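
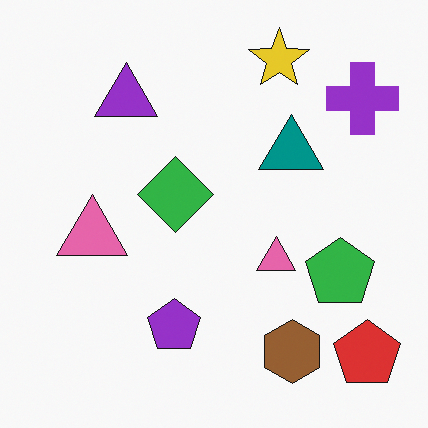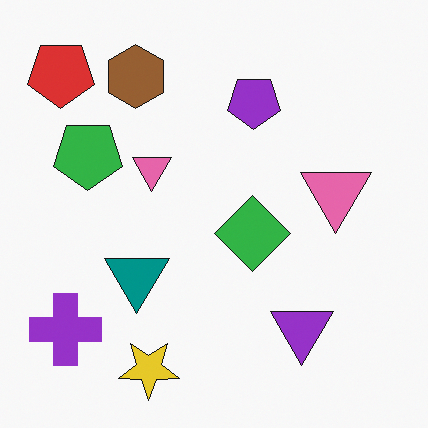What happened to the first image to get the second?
The image was rotated 180°.

The red pentagon sits in the bottom-right of the first image and the top-left of the second — consistent with a whole-image 180° rotation.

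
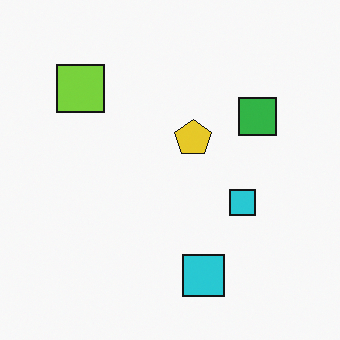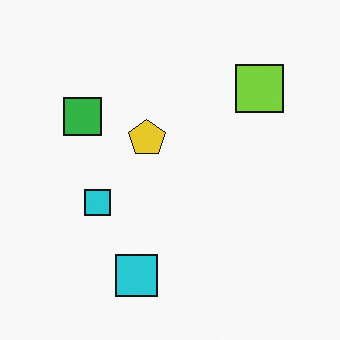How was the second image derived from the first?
The second image is the first flipped horizontally (left ↔ right).

The lime square is in the top-left of the first image and the top-right of the second — shapes on opposite sides of the vertical midline have swapped in a mirror flip.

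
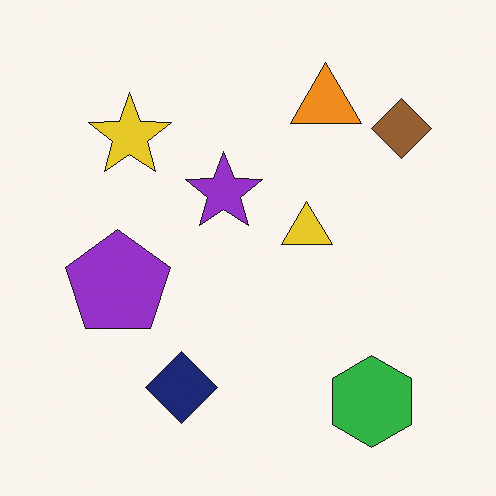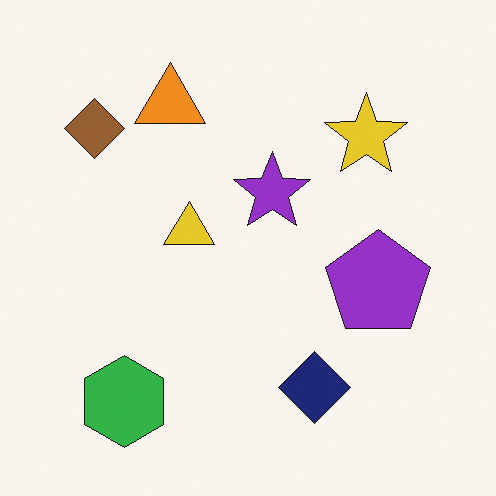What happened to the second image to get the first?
The transformation is: flipped horizontally (left ↔ right).

The brown diamond is in the top-left of the second image and the top-right of the first — shapes on opposite sides of the vertical midline have swapped in a mirror flip.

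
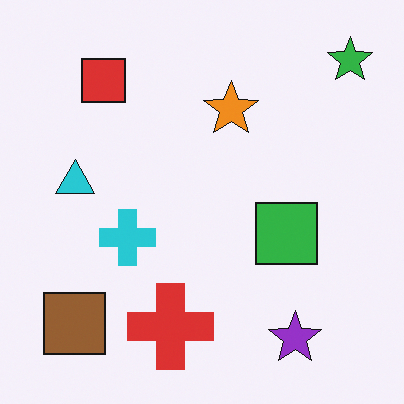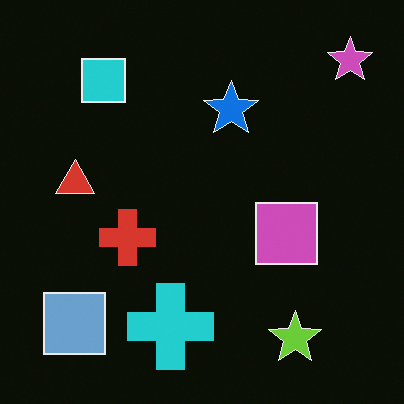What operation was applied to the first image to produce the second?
Color-inverted (negative).

The light background has become dark and every shape's color is its complement — a photographic negative.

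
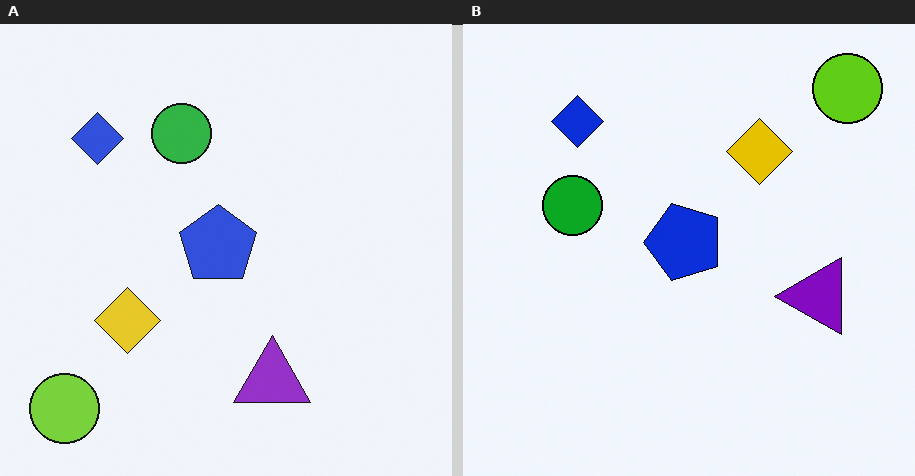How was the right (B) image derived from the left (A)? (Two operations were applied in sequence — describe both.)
Transposed (reflected across the top-left ↔ bottom-right diagonal), then given slightly increased contrast.

Shapes have swapped their row and column positions — what was in the top-right is now in the bottom-left — a diagonal reflection. Tones are pushed away from mid-grey across the whole image — a global contrast change.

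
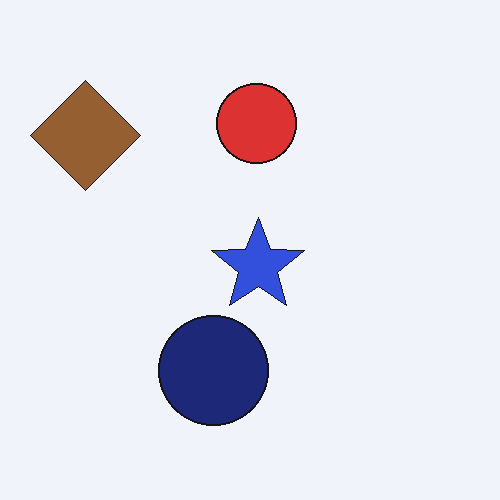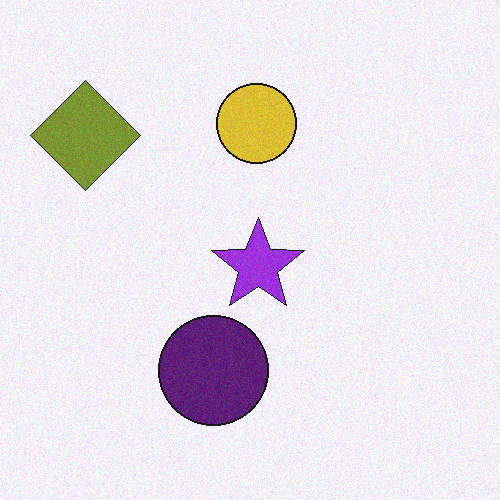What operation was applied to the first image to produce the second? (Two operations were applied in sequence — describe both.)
The image was hue-shifted slightly, then degraded with subtle gaussian noise.

Every shape's color has rotated by the same amount around the hue wheel — a uniform hue shift. Random speckle covers the whole image, including the flat background.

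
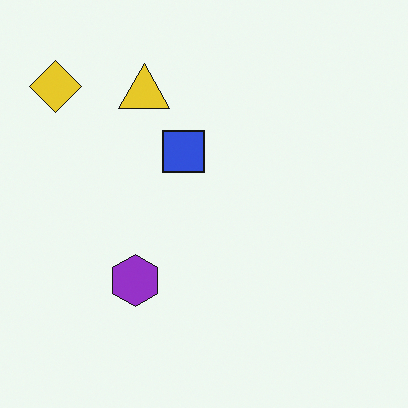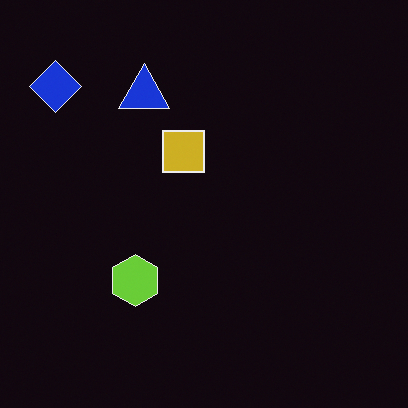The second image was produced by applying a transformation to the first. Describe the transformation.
This is the original image color-inverted (negative).

The light background has become dark and every shape's color is its complement — a photographic negative.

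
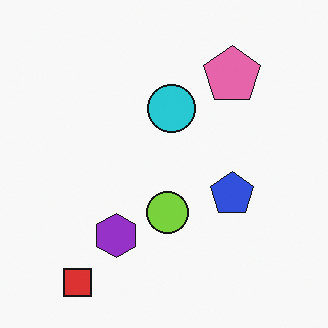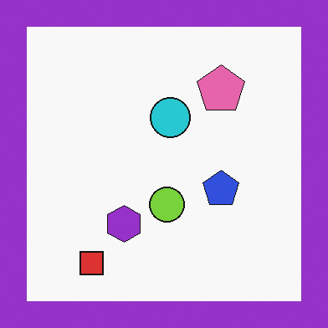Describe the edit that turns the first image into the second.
The transformation is: framed with a purple border.

A solid purple frame runs around the edge of the second image, with the content slightly shrunk inside it.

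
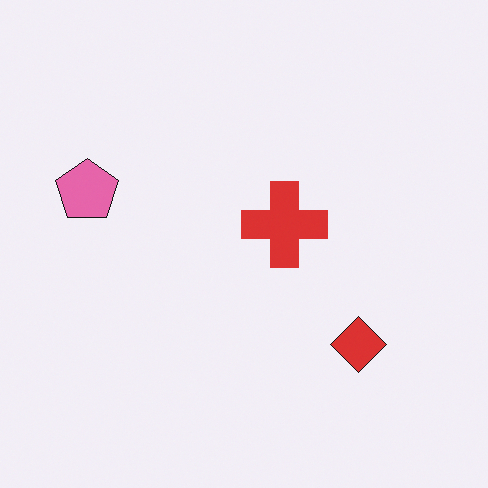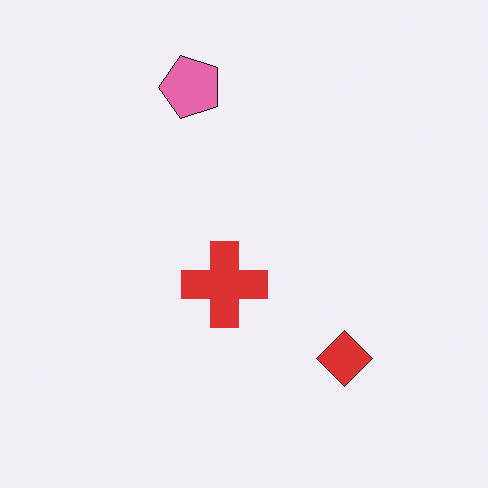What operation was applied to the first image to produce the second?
It was transposed (reflected across the top-left ↔ bottom-right diagonal).

Shapes have swapped their row and column positions — what was in the top-right is now in the bottom-left — a diagonal reflection.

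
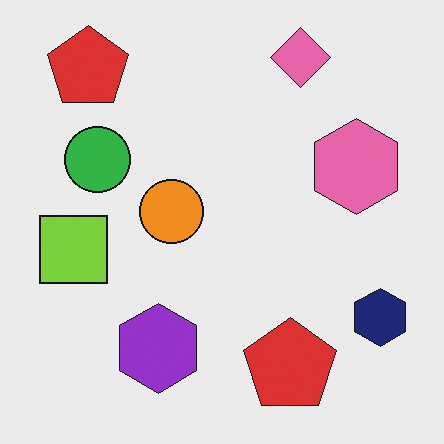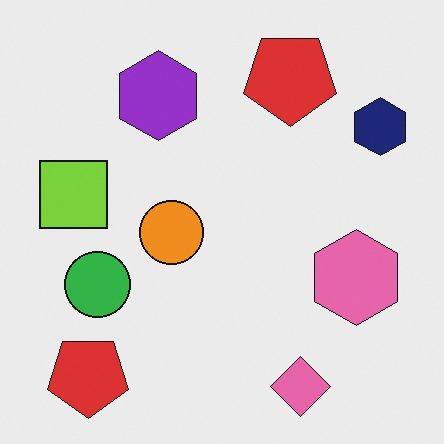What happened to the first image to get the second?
The image was flipped vertically (top ↔ bottom).

The pink diamond is in the top-right of the first image and the bottom-right of the second — shapes on opposite sides of the horizontal midline have swapped in a mirror flip.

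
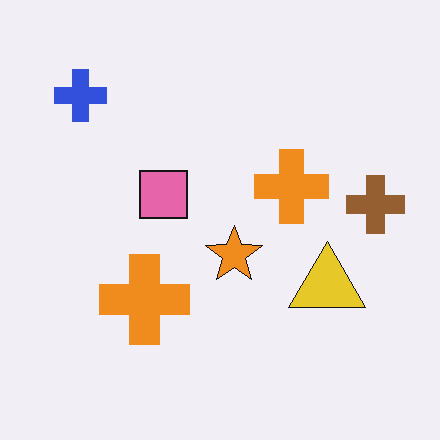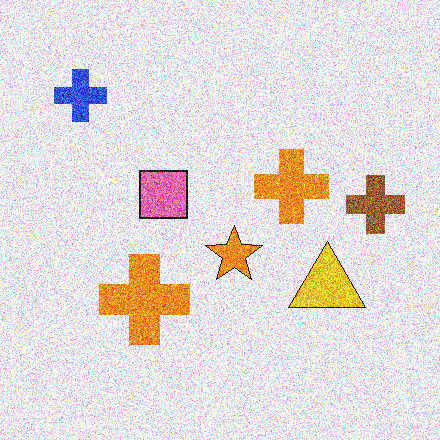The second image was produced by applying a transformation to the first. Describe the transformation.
The image was degraded with heavy additive noise.

Random speckle covers the whole image, including the flat background.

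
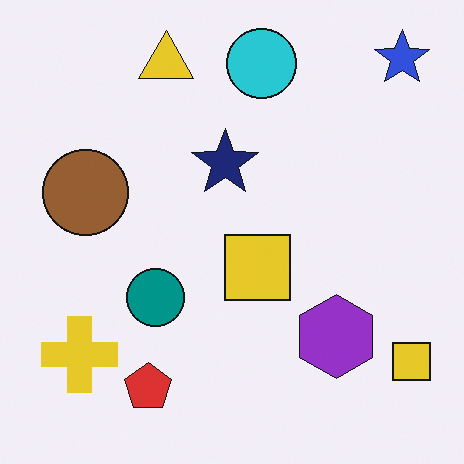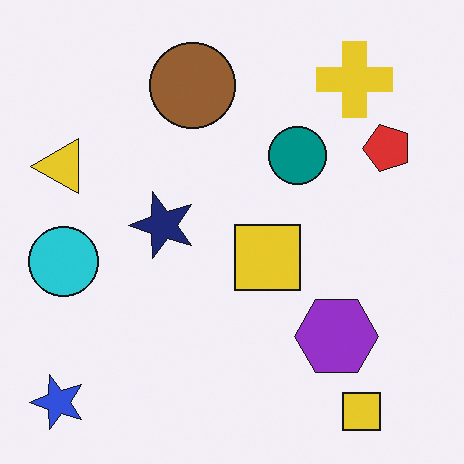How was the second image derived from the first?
The transformation is: transposed (reflected across the top-left ↔ bottom-right diagonal).

Shapes have swapped their row and column positions — what was in the top-right is now in the bottom-left — a diagonal reflection.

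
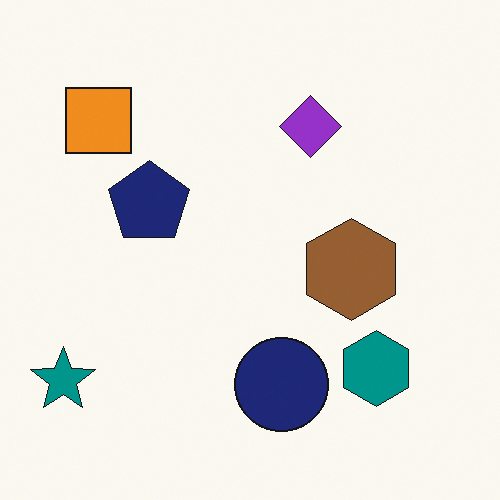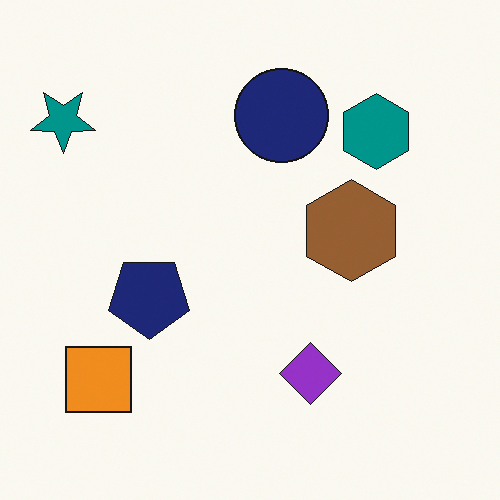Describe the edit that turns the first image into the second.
The image was flipped vertically (top ↔ bottom).

The navy circle is in the bottom of the first image and the top of the second — shapes on opposite sides of the horizontal midline have swapped in a mirror flip.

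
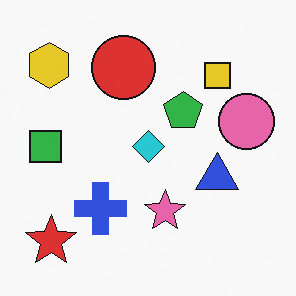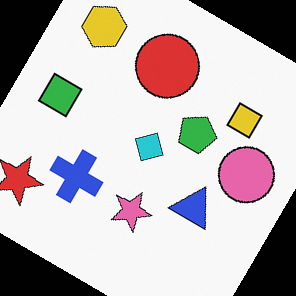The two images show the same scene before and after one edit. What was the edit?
The transformation is: rotated clockwise by a large amount — several tens of degrees.

Every shape is tilted by the same angle and the image corners show triangular fill wedges — a whole-image rotation by a non-right angle.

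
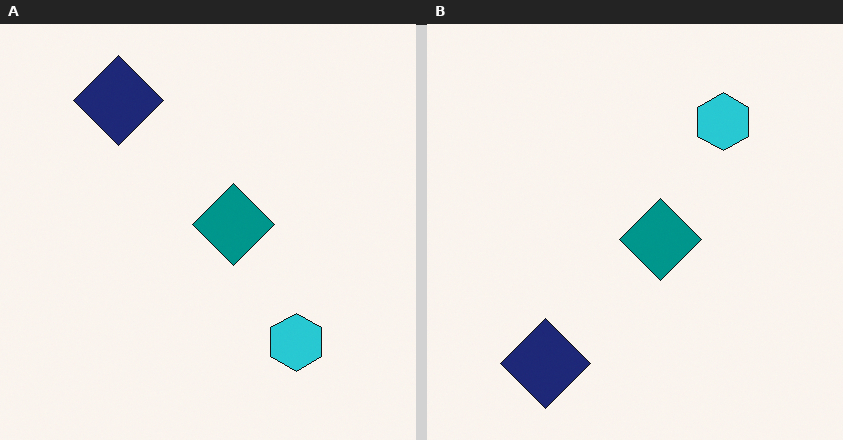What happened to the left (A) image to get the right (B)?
It was flipped vertically (top ↔ bottom).

The navy diamond is in the top-left of the left (A) image and the bottom-left of the right (B) — shapes on opposite sides of the horizontal midline have swapped in a mirror flip.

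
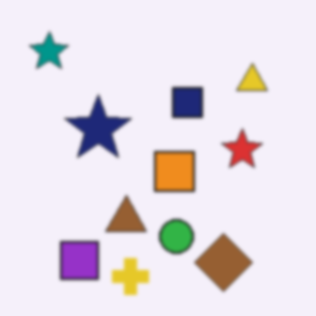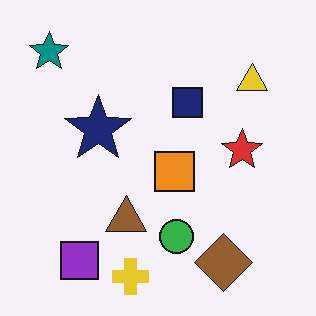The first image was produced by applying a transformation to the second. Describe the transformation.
The transformation is: given a subtle gaussian blur.

Shape edges and outlines are uniformly softened across the whole image.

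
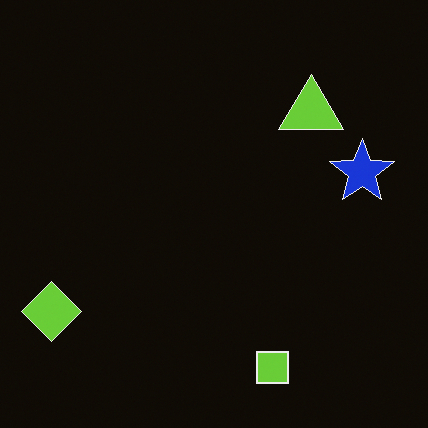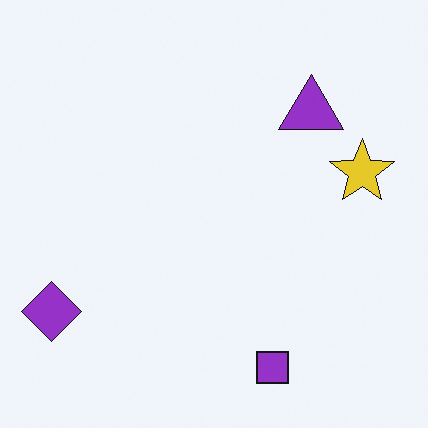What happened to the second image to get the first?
The image was color-inverted (negative).

The light background has become dark and every shape's color is its complement — a photographic negative.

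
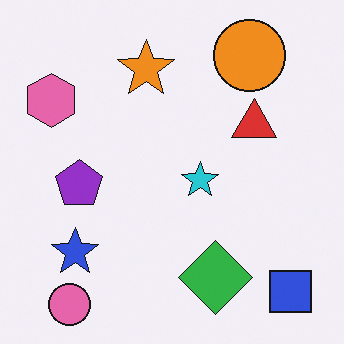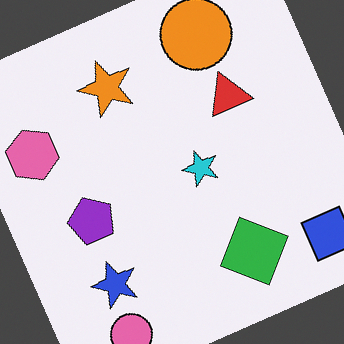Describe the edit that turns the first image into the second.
The image was rotated counter-clockwise by a clearly visible amount.

Every shape is tilted by the same angle and the image corners show triangular fill wedges — a whole-image rotation by a non-right angle.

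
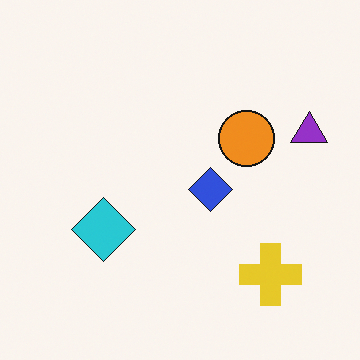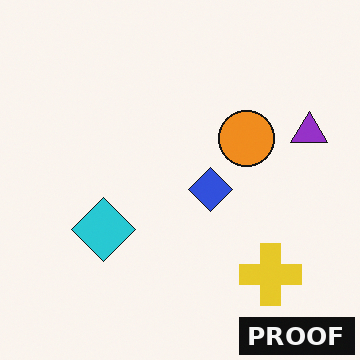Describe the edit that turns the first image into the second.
The second image is the first watermarked with the text "PROOF" in the lower-right corner.

A dark label reading "PROOF" appears in the lower-right corner.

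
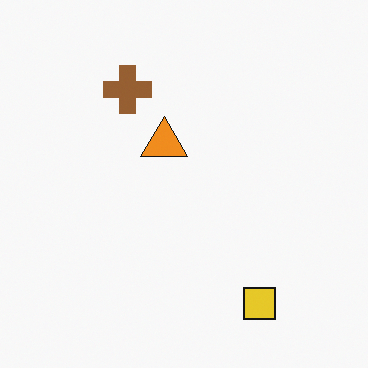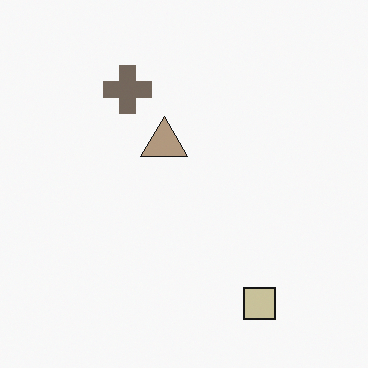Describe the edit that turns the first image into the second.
The transformation is: made much more muted (saturation change).

All colors are more muted and greyish — a global saturation change.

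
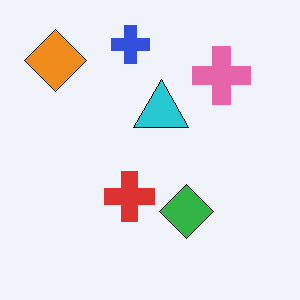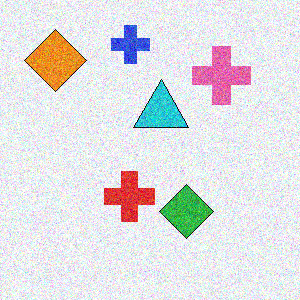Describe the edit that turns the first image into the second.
This is the original image degraded with heavy additive noise.

Random speckle covers the whole image, including the flat background.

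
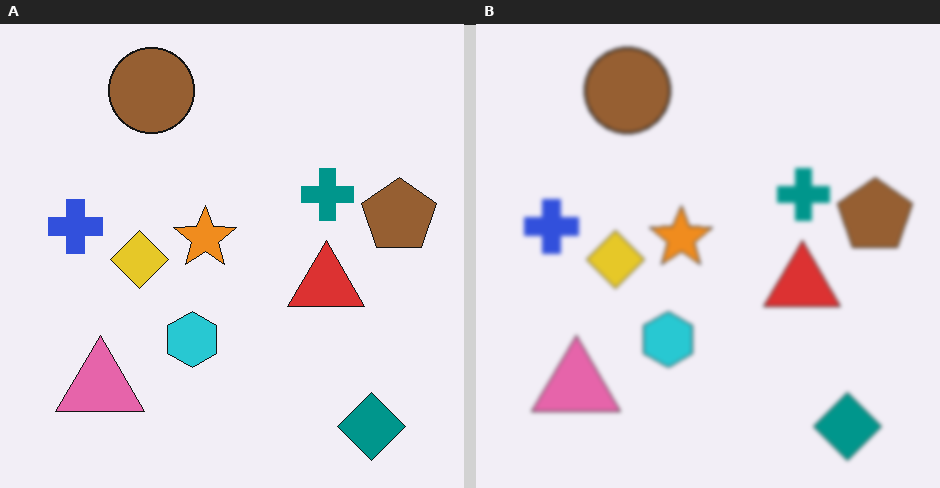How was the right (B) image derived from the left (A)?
The transformation is: given a subtle gaussian blur.

Shape edges and outlines are uniformly softened across the whole image.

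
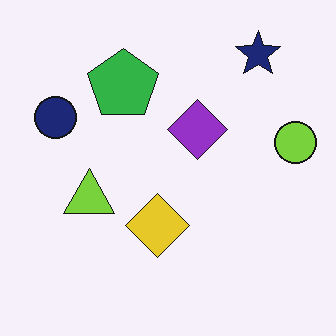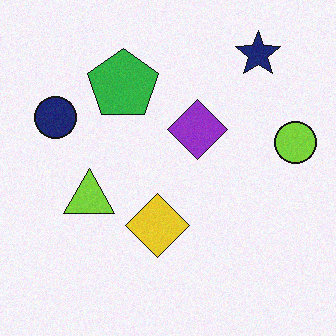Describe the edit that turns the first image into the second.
The image was degraded with a light layer of grain.

Random speckle covers the whole image, including the flat background.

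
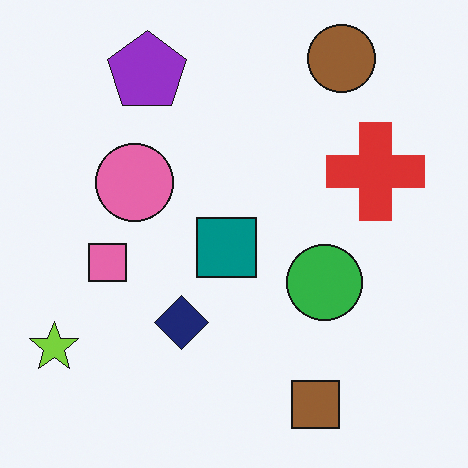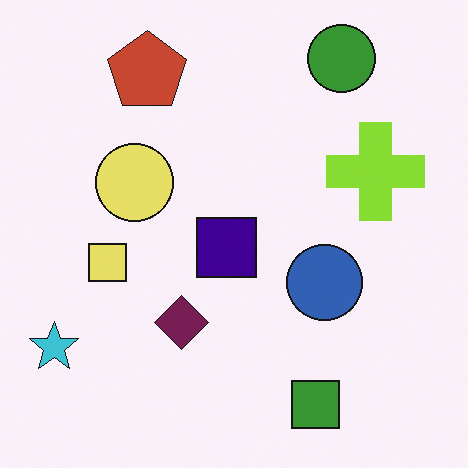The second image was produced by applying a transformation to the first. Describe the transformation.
This is the original image hue-shifted noticeably.

Every shape's color has rotated by the same amount around the hue wheel — a uniform hue shift.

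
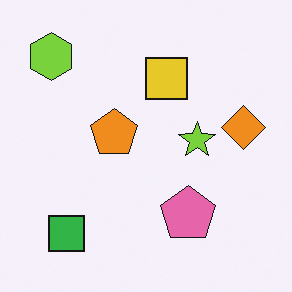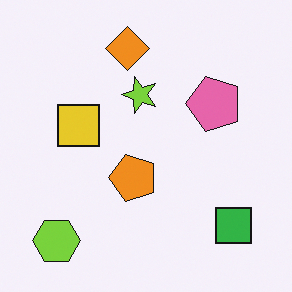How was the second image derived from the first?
It was rotated 90° counter-clockwise.

The lime hexagon sits in the top-left of the first image and the bottom-left of the second — consistent with a whole-image 90° counter-clockwise rotation.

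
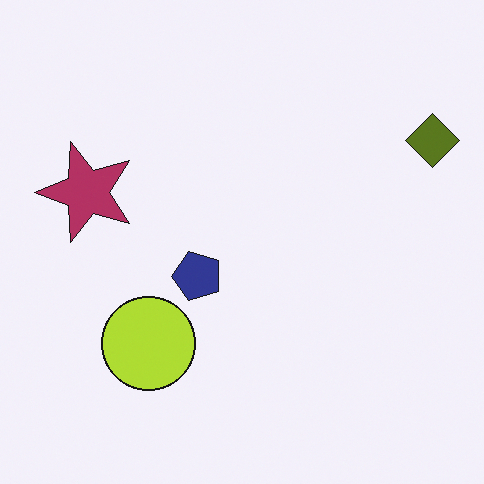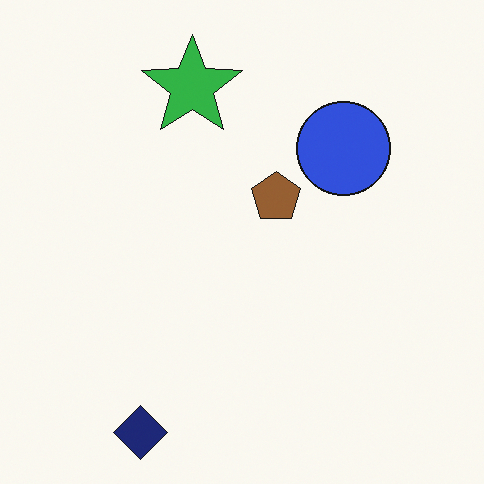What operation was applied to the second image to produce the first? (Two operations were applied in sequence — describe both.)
This is the original image hue-shifted by a large amount, then transposed (reflected across the top-left ↔ bottom-right diagonal).

Every shape's color has rotated by the same amount around the hue wheel — a uniform hue shift. Shapes have swapped their row and column positions — what was in the top-right is now in the bottom-left — a diagonal reflection.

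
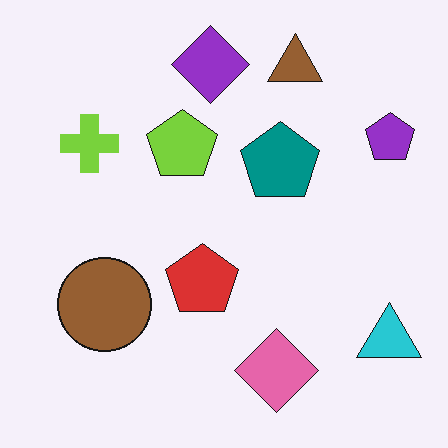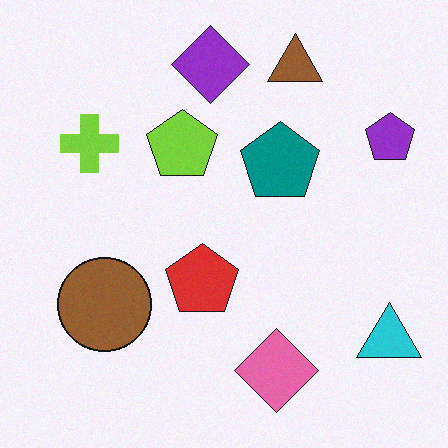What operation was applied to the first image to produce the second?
It was degraded with subtle gaussian noise.

Random speckle covers the whole image, including the flat background.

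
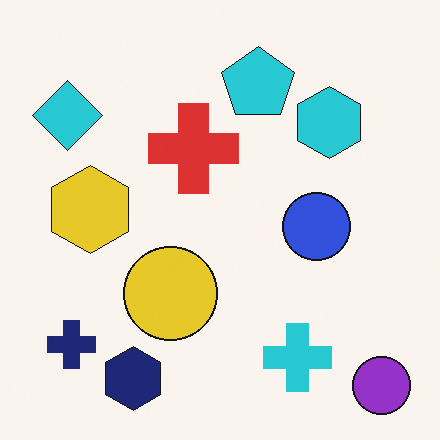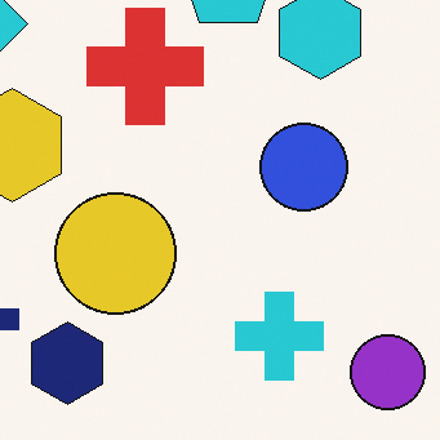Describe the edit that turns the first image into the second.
It was cropped to a modestly smaller region and rescaled.

The visible shapes are larger and the field of view is narrower; shapes near the original edges may be partly or wholly outside the frame — a crop-and-rescale.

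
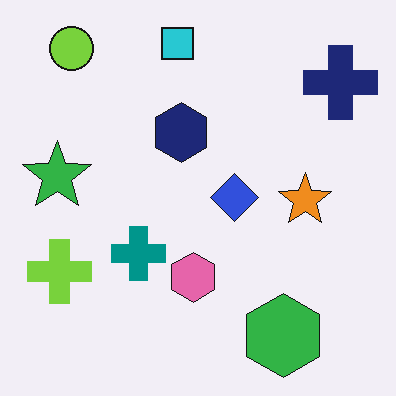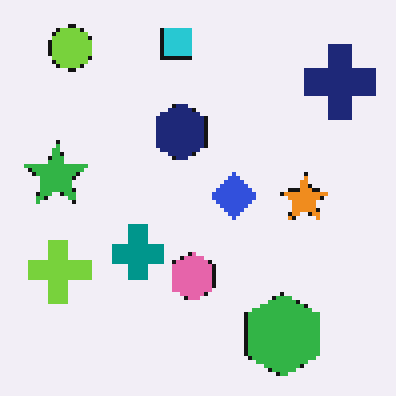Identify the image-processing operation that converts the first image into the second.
The second image is the first mildly pixelated.

Shapes are reduced to large square blocks; fine edges and outlines are lost — a downscale-then-upscale (mosaic) effect.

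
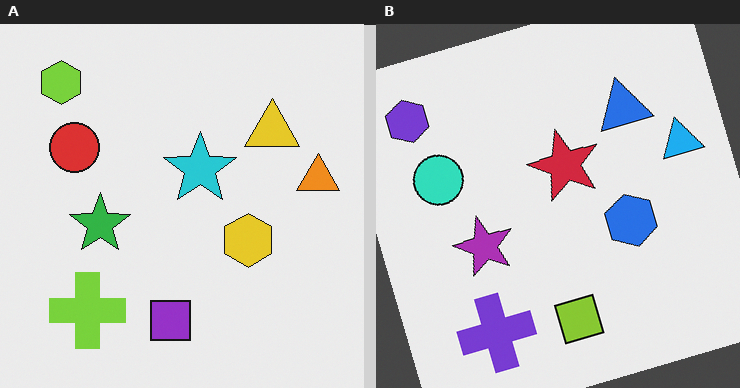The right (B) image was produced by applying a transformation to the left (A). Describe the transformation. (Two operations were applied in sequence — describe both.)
It was hue-shifted through roughly half the color wheel, then rotated counter-clockwise by a clearly visible amount.

Every shape's color has rotated by the same amount around the hue wheel — a uniform hue shift. Every shape is tilted by the same angle and the image corners show triangular fill wedges — a whole-image rotation by a non-right angle.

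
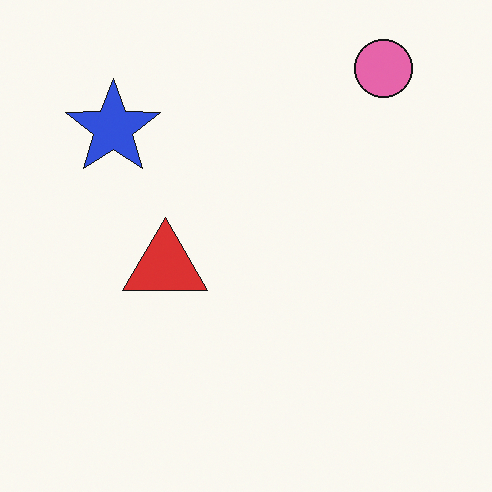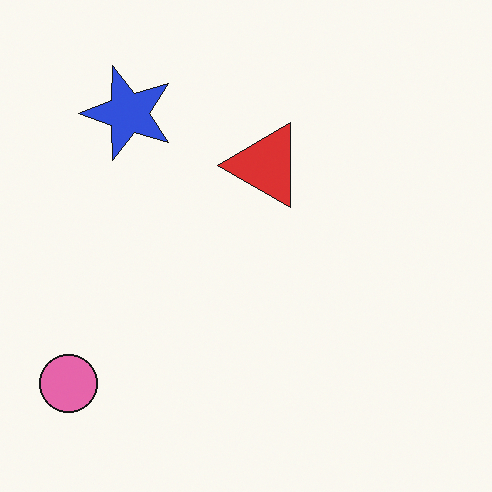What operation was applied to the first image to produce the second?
The image was transposed (reflected across the top-left ↔ bottom-right diagonal).

Shapes have swapped their row and column positions — what was in the top-right is now in the bottom-left — a diagonal reflection.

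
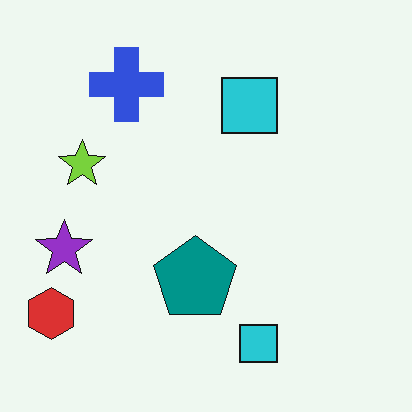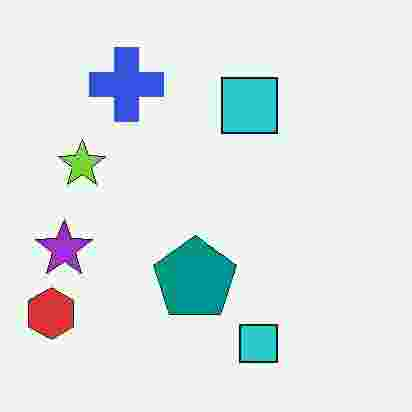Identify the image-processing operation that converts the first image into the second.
The image was degraded with heavy JPEG compression.

Blocky 8×8 compression artifacts appear around shape edges and the flat background shows ringing — characteristic JPEG degradation.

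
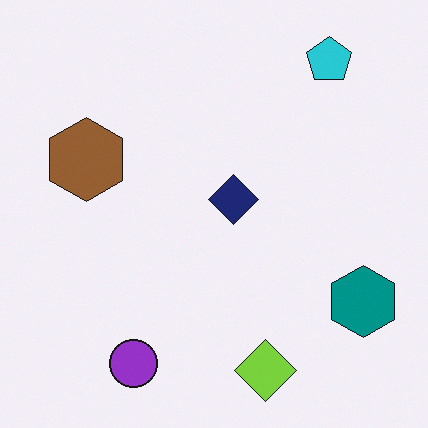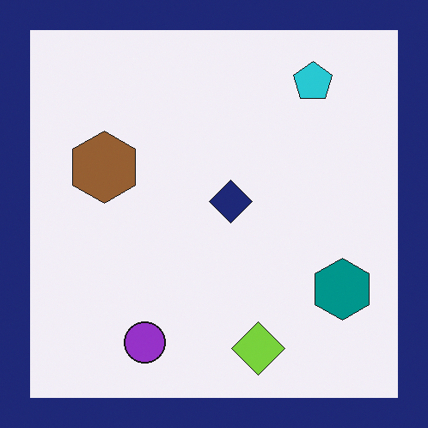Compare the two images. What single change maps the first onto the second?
The second image is the first framed with a navy border.

A solid navy frame runs around the edge of the second image, with the content slightly shrunk inside it.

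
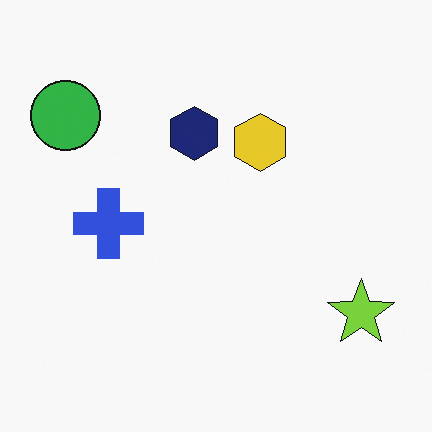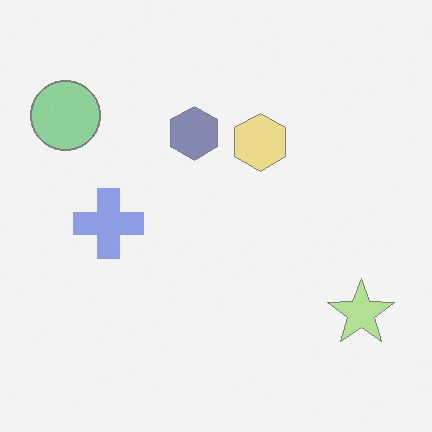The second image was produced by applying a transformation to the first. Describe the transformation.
The second image is the first given much lower contrast.

Tones are pushed toward mid-grey across the whole image — a global contrast change.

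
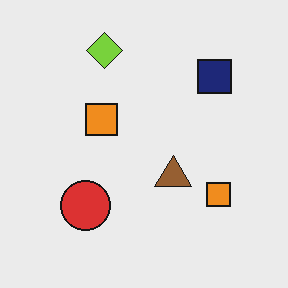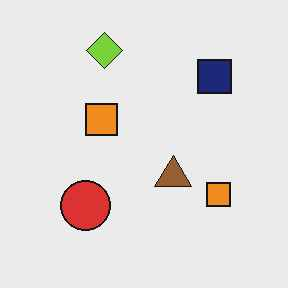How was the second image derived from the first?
The second image is the first JPEG-compressed with visible artifacts.

Blocky 8×8 compression artifacts appear around shape edges and the flat background shows ringing — characteristic JPEG degradation.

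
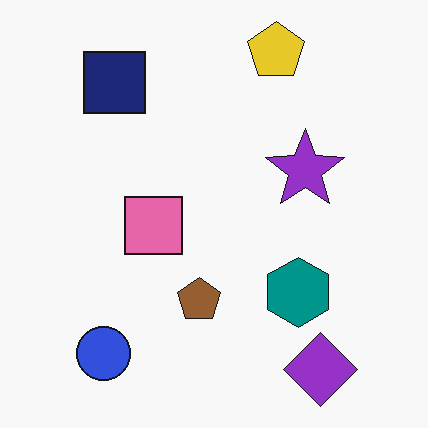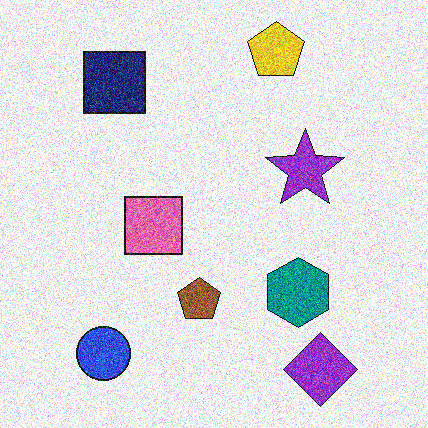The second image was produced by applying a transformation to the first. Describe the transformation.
The transformation is: degraded with strong gaussian noise.

Random speckle covers the whole image, including the flat background.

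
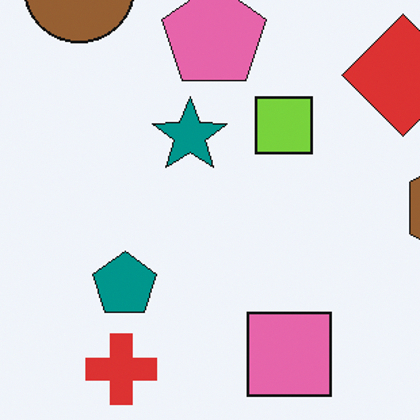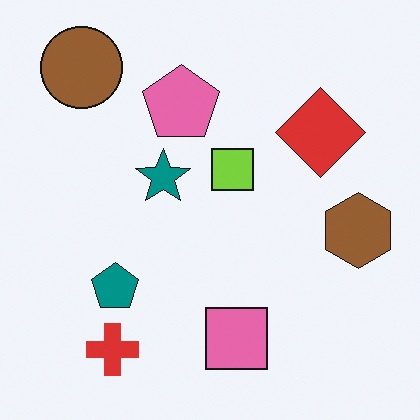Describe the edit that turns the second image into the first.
It was cropped to a modestly smaller region and rescaled.

The visible shapes are larger and the field of view is narrower; shapes near the original edges may be partly or wholly outside the frame — a crop-and-rescale.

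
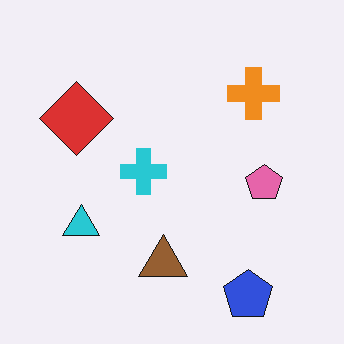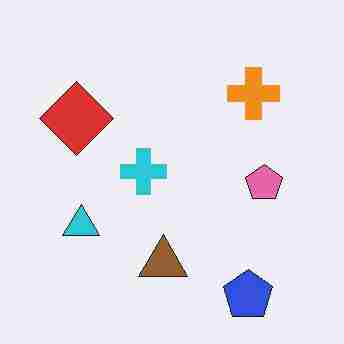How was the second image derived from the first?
The transformation is: heavily JPEG-compressed with obvious blocking artifacts.

Blocky 8×8 compression artifacts appear around shape edges and the flat background shows ringing — characteristic JPEG degradation.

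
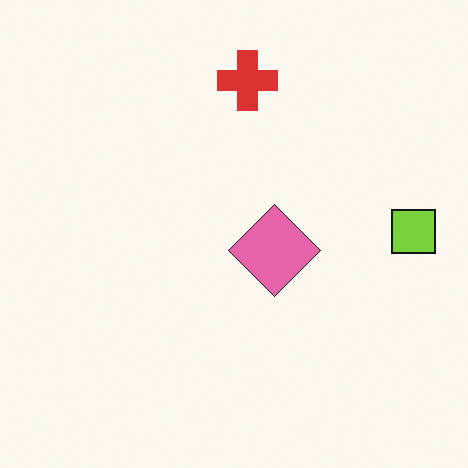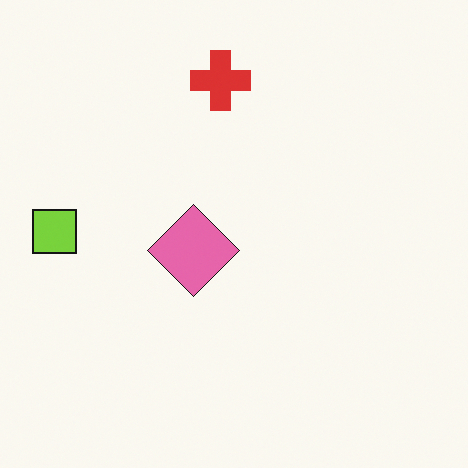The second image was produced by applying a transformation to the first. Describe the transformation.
It was flipped horizontally (left ↔ right).

The lime square is in the right of the first image and the left of the second — shapes on opposite sides of the vertical midline have swapped in a mirror flip.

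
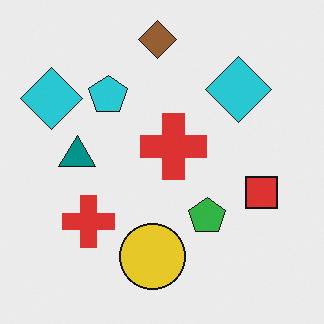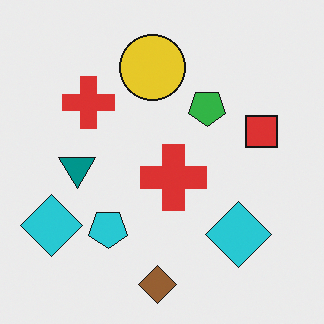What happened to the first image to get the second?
The transformation is: flipped vertically (top ↔ bottom).

The brown diamond is in the top of the first image and the bottom of the second — shapes on opposite sides of the horizontal midline have swapped in a mirror flip.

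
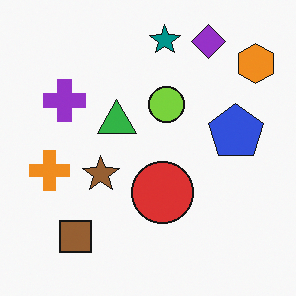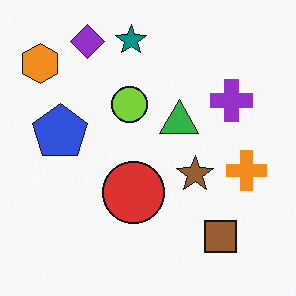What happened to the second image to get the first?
This is the original image flipped horizontally (left ↔ right).

The orange hexagon is in the top-left of the second image and the top-right of the first — shapes on opposite sides of the vertical midline have swapped in a mirror flip.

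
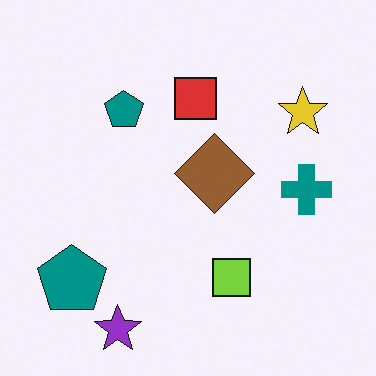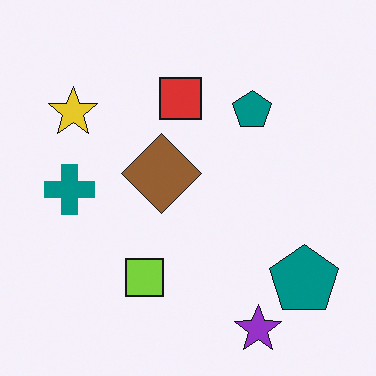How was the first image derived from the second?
The image was flipped horizontally (left ↔ right).

The teal cross is in the left of the second image and the right of the first — shapes on opposite sides of the vertical midline have swapped in a mirror flip.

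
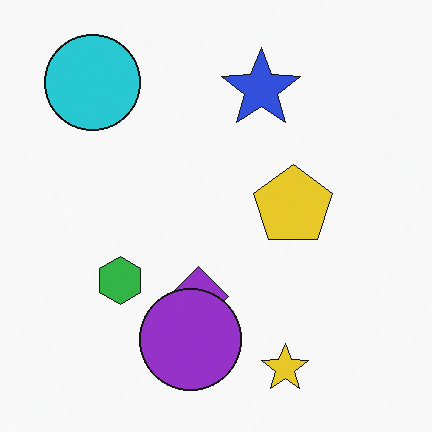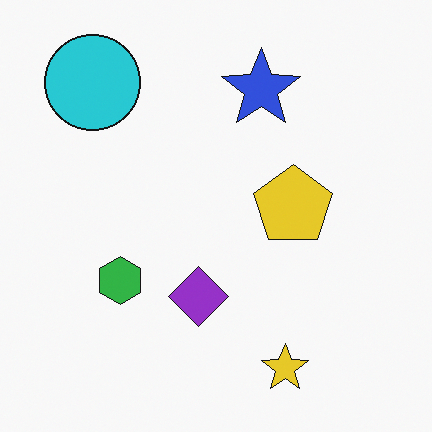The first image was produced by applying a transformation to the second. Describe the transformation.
The transformation is: overlaid with an additional purple circle.

A purple circle appears in the first image that is absent from the second.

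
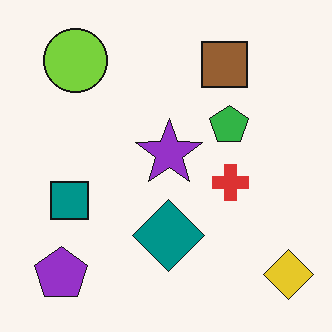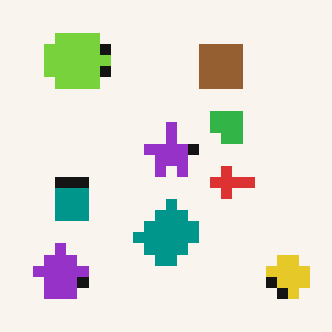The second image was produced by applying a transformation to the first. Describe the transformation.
This is the original image coarsely pixelated.

Shapes are reduced to large square blocks; fine edges and outlines are lost — a downscale-then-upscale (mosaic) effect.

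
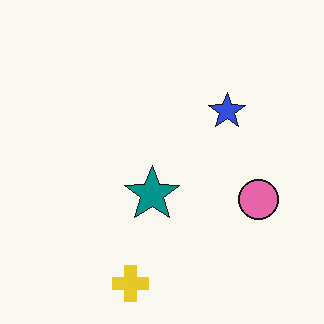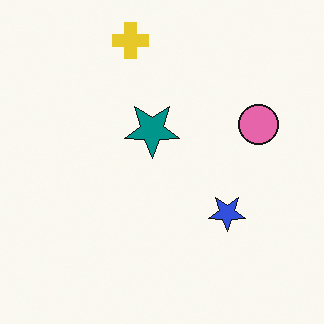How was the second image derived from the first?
Flipped vertically (top ↔ bottom).

The yellow cross is in the bottom of the first image and the top of the second — shapes on opposite sides of the horizontal midline have swapped in a mirror flip.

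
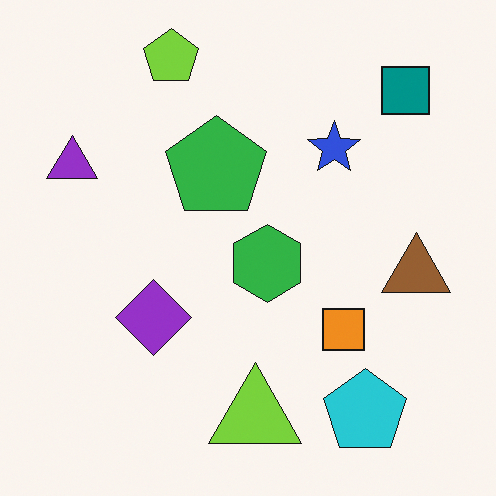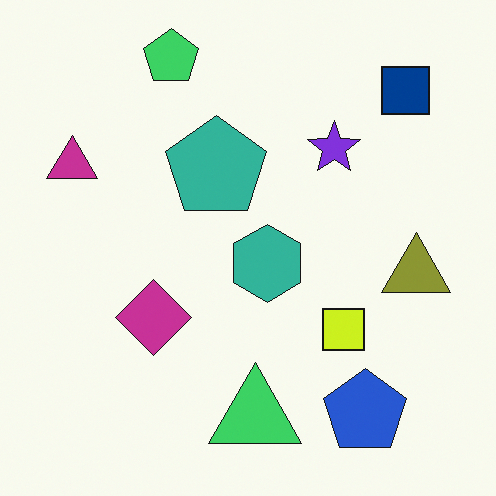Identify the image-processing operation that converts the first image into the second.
The transformation is: hue-shifted slightly.

Every shape's color has rotated by the same amount around the hue wheel — a uniform hue shift.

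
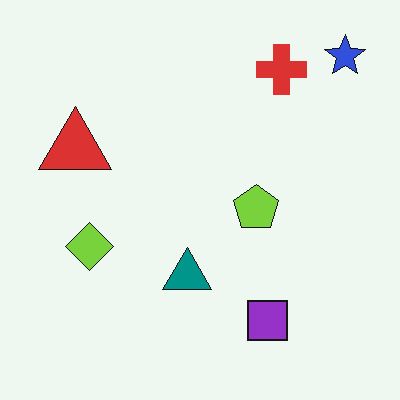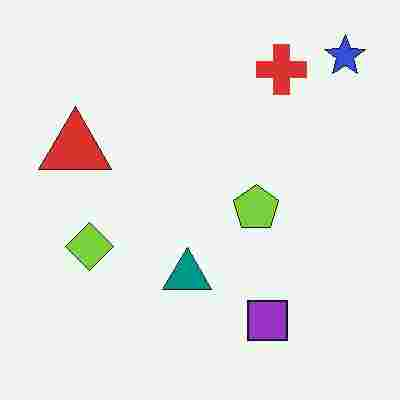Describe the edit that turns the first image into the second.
The transformation is: degraded with heavy JPEG compression.

Blocky 8×8 compression artifacts appear around shape edges and the flat background shows ringing — characteristic JPEG degradation.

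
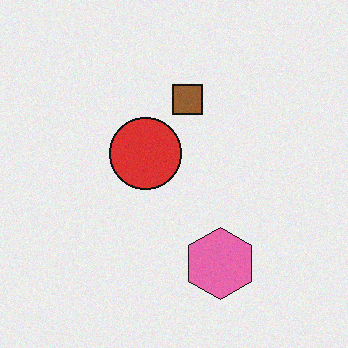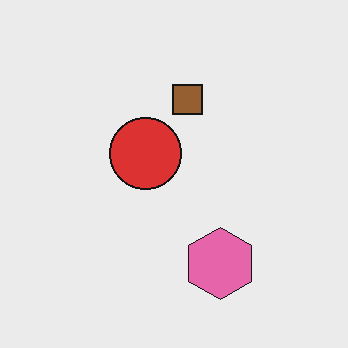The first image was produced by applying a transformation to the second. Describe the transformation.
The image was degraded with subtle gaussian noise.

Random speckle covers the whole image, including the flat background.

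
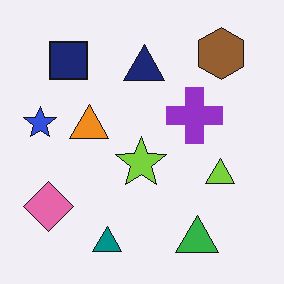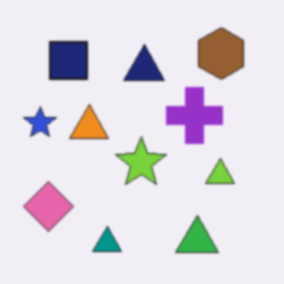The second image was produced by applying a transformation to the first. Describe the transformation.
It was given a subtle gaussian blur.

Shape edges and outlines are uniformly softened across the whole image.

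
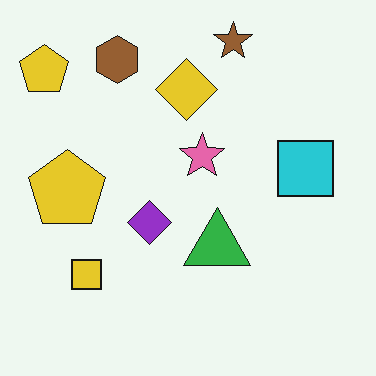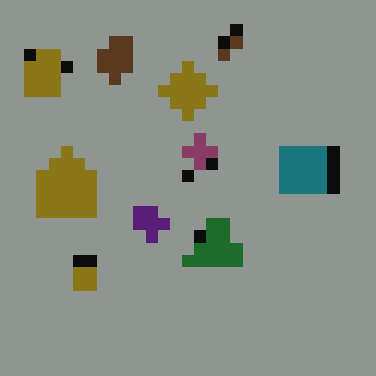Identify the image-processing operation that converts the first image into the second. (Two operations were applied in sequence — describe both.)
The transformation is: noticeably darkened, then coarsely pixelated.

Every pixel — background and shapes alike — is uniformly darkened. Shapes are reduced to large square blocks; fine edges and outlines are lost — a downscale-then-upscale (mosaic) effect.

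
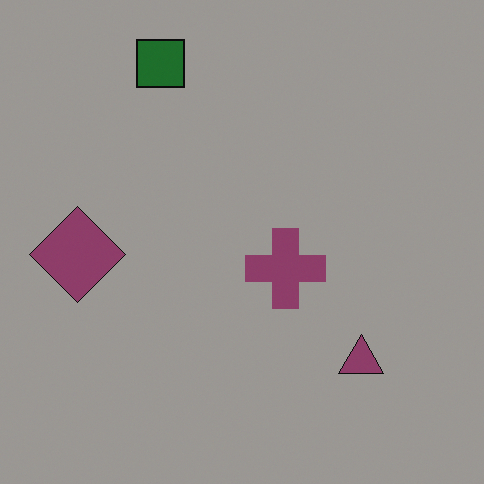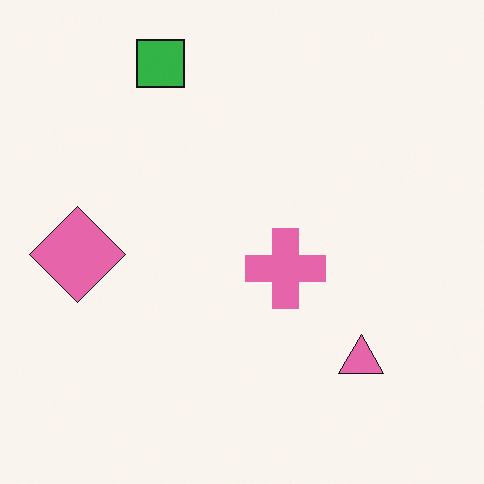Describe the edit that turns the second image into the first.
The first image is the second substantially darkened.

Every pixel — background and shapes alike — is uniformly darkened.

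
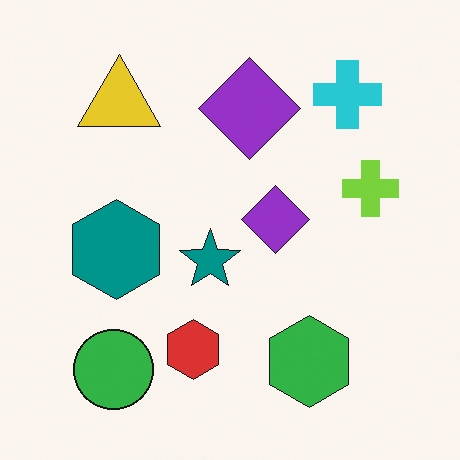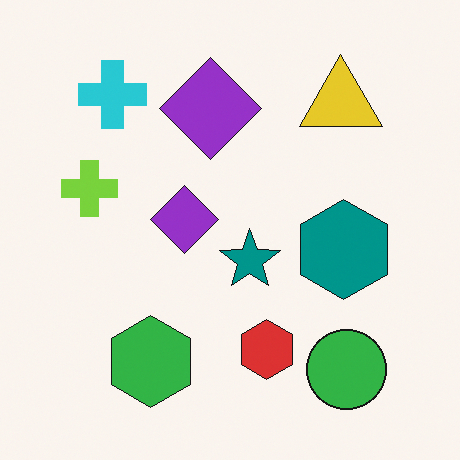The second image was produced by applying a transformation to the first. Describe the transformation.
The second image is the first flipped horizontally (left ↔ right).

The lime cross is in the right of the first image and the left of the second — shapes on opposite sides of the vertical midline have swapped in a mirror flip.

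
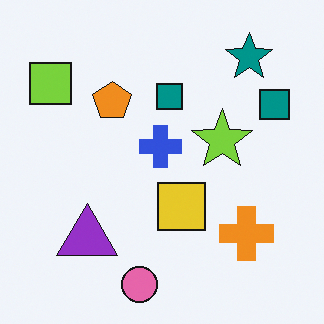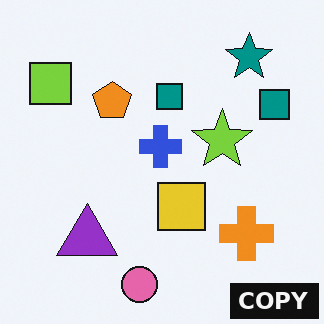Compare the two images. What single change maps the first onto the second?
The image was watermarked with the text "COPY" in the lower-right corner.

A dark label reading "COPY" appears in the lower-right corner.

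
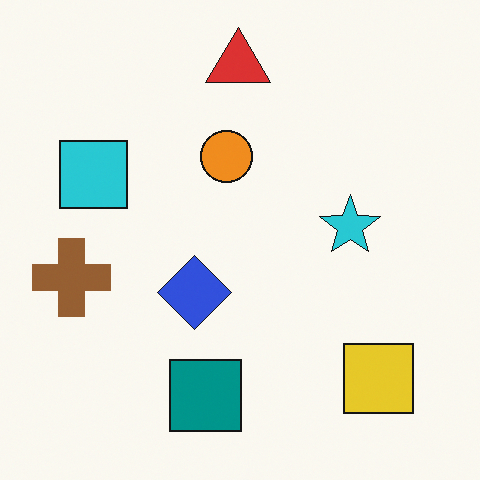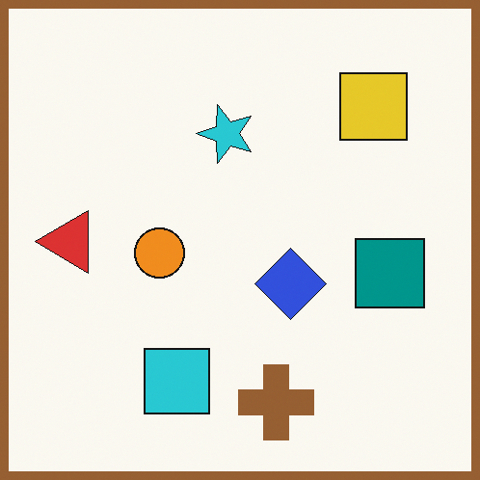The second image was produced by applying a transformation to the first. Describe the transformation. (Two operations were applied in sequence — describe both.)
The image was rotated 90° counter-clockwise, then framed with a brown border.

The yellow square sits in the bottom-right of the first image and the top-right of the second — consistent with a whole-image 90° counter-clockwise rotation. A solid brown frame runs around the edge of the second image, with the content slightly shrunk inside it.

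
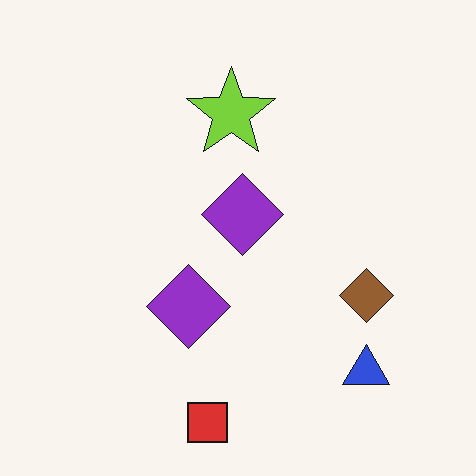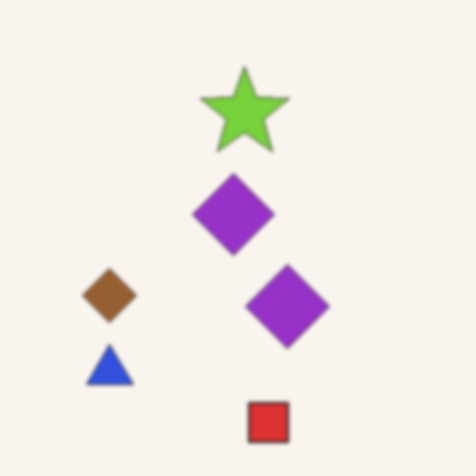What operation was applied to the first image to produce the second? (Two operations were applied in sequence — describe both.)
The image was flipped horizontally (left ↔ right), then slightly softened.

The brown diamond is in the right of the first image and the left of the second — shapes on opposite sides of the vertical midline have swapped in a mirror flip. Shape edges and outlines are uniformly softened across the whole image.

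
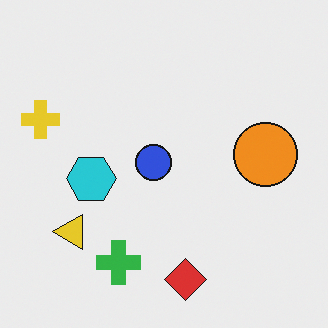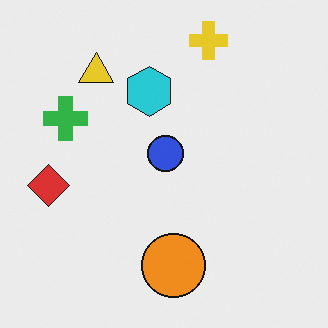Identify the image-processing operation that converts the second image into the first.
Rotated 90° counter-clockwise.

The yellow cross sits in the top of the second image and the left of the first — consistent with a whole-image 90° counter-clockwise rotation.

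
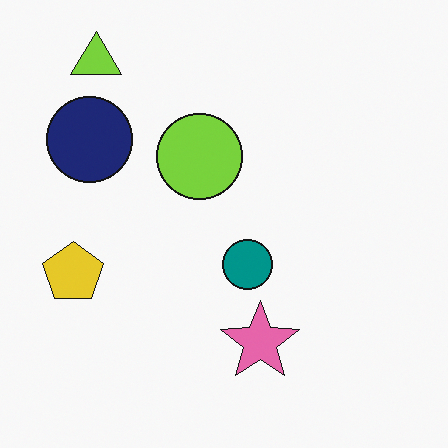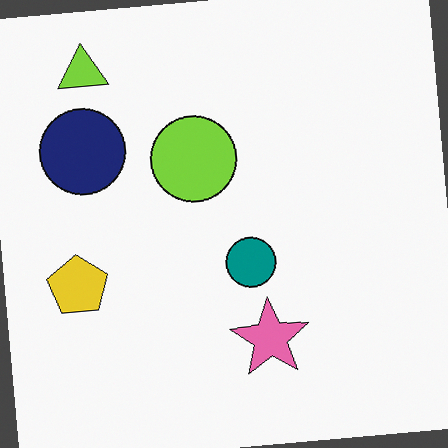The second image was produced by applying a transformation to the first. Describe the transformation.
The image was rotated counter-clockwise by a slight angle.

Every shape is tilted by the same angle and the image corners show triangular fill wedges — a whole-image rotation by a non-right angle.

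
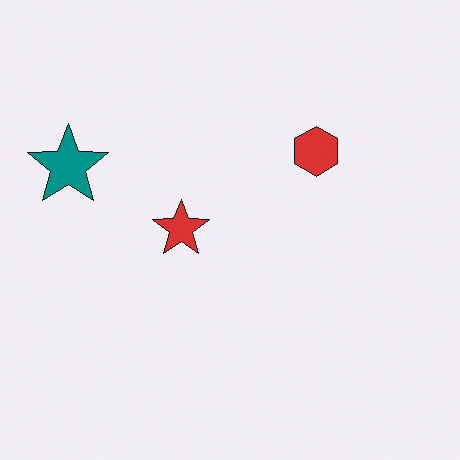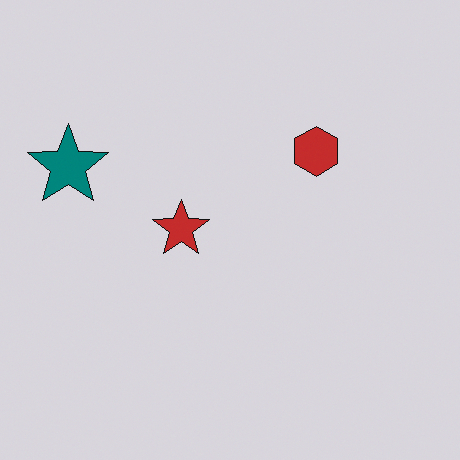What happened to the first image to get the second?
The transformation is: darkened a little.

Every pixel — background and shapes alike — is uniformly darkened.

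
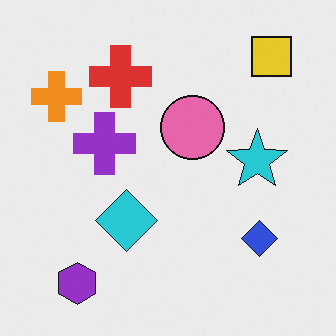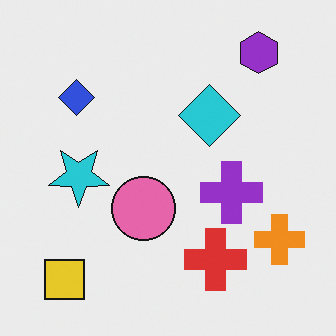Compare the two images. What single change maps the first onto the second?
The image was rotated 180°.

The yellow square sits in the top-right of the first image and the bottom-left of the second — consistent with a whole-image 180° rotation.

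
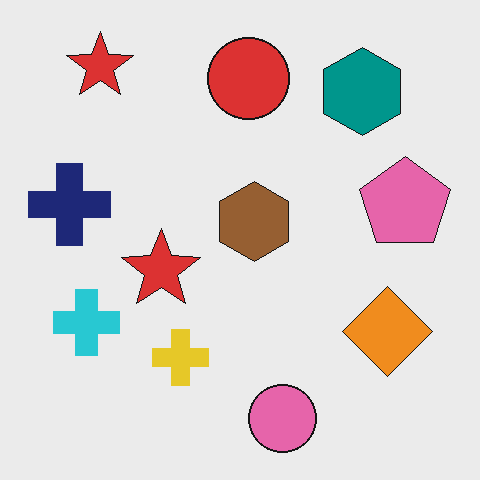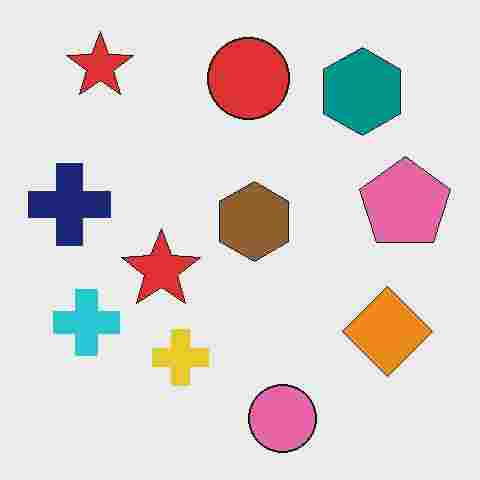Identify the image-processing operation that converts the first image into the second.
This is the original image heavily JPEG-compressed with obvious blocking artifacts.

Blocky 8×8 compression artifacts appear around shape edges and the flat background shows ringing — characteristic JPEG degradation.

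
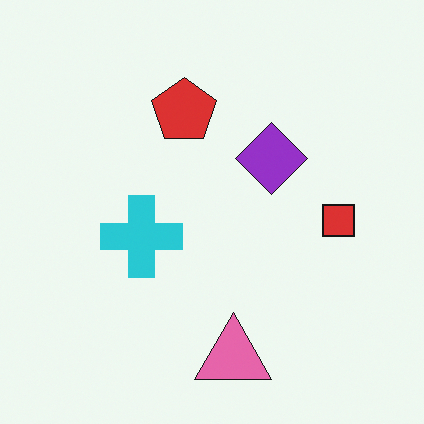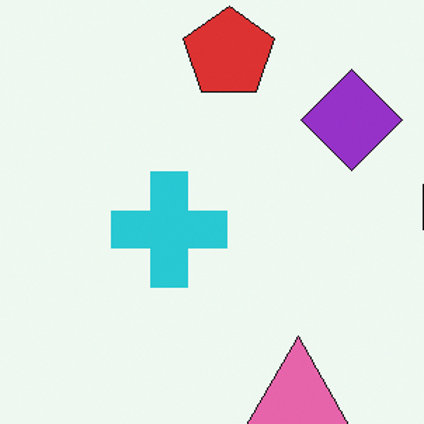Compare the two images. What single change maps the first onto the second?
It was cropped slightly and scaled back up.

The visible shapes are larger and the field of view is narrower; shapes near the original edges may be partly or wholly outside the frame — a crop-and-rescale.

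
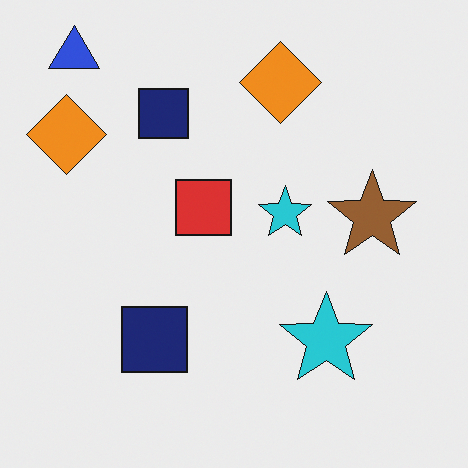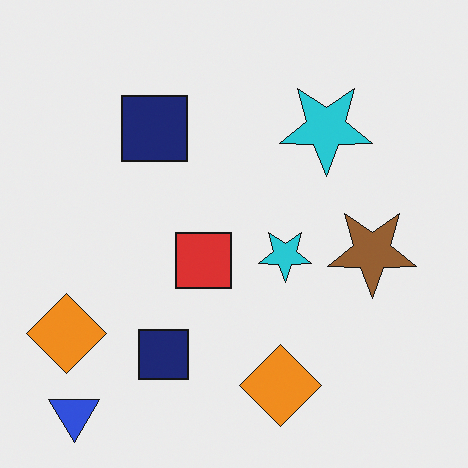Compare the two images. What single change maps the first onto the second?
The transformation is: flipped vertically (top ↔ bottom).

The blue triangle is in the top-left of the first image and the bottom-left of the second — shapes on opposite sides of the horizontal midline have swapped in a mirror flip.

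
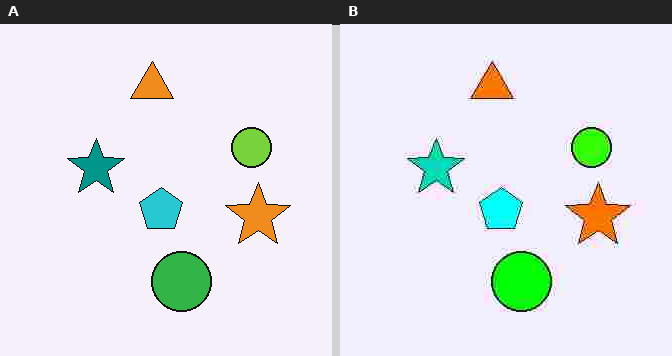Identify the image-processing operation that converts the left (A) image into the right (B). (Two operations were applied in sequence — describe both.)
The right (B) image is the left (A) made much more vivid (saturation change), then degraded with heavy JPEG compression.

All colors are more vivid — a global saturation change. Blocky 8×8 compression artifacts appear around shape edges and the flat background shows ringing — characteristic JPEG degradation.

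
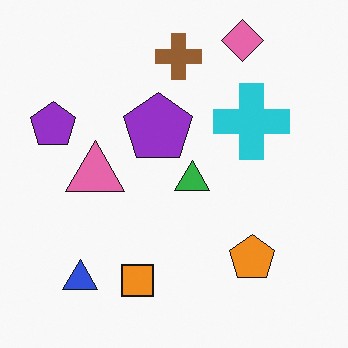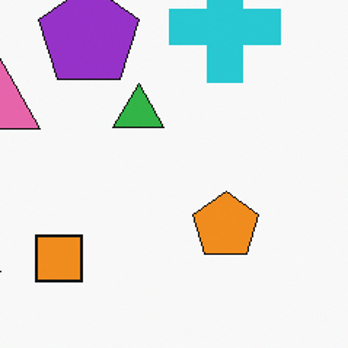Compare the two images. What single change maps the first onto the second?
Cropped slightly and scaled back up.

The visible shapes are larger and the field of view is narrower; shapes near the original edges may be partly or wholly outside the frame — a crop-and-rescale.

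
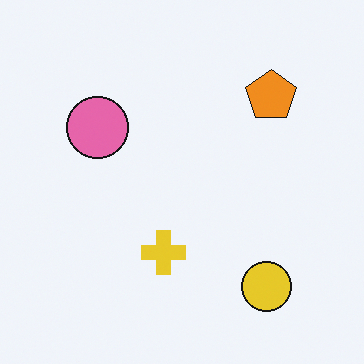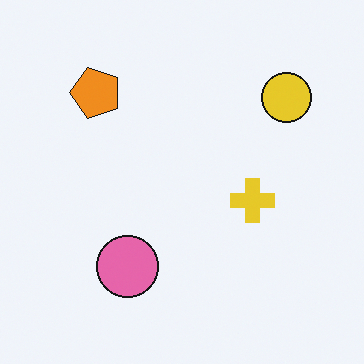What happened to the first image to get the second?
This is the original image rotated 90° counter-clockwise.

The yellow circle sits in the bottom-right of the first image and the top-right of the second — consistent with a whole-image 90° counter-clockwise rotation.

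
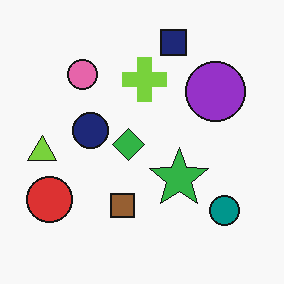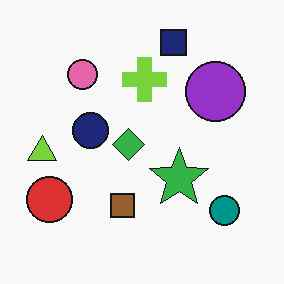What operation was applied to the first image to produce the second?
It was given moderate JPEG compression.

Blocky 8×8 compression artifacts appear around shape edges and the flat background shows ringing — characteristic JPEG degradation.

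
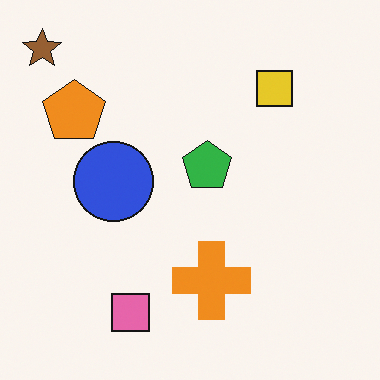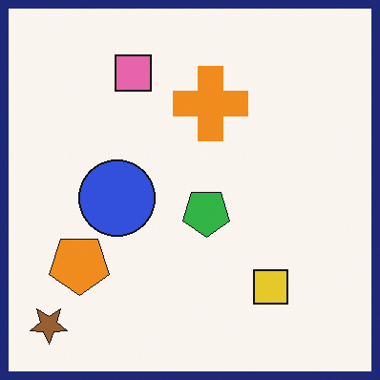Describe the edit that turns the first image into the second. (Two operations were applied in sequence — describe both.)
This is the original image flipped vertically (top ↔ bottom), then framed with a navy border.

The brown star is in the top-left of the first image and the bottom-left of the second — shapes on opposite sides of the horizontal midline have swapped in a mirror flip. A solid navy frame runs around the edge of the second image, with the content slightly shrunk inside it.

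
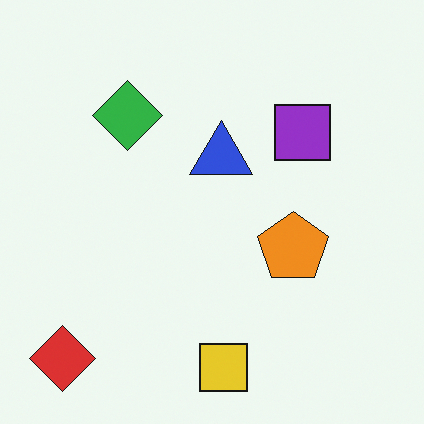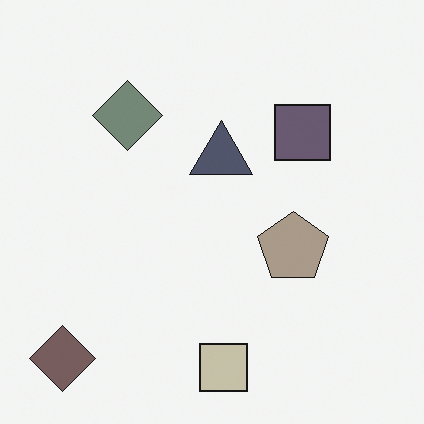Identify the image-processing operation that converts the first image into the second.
Made much more muted (saturation change).

All colors are more muted and greyish — a global saturation change.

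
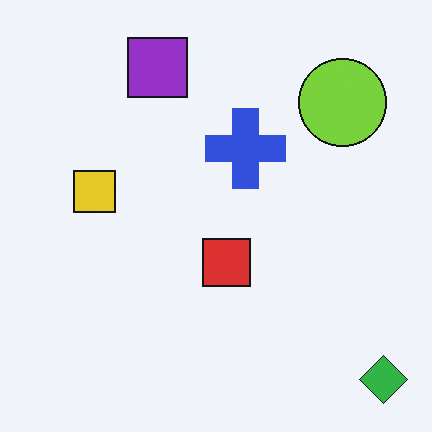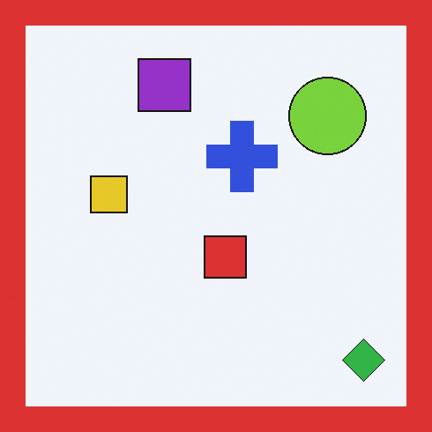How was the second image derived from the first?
This is the original image framed with a red border.

A solid red frame runs around the edge of the second image, with the content slightly shrunk inside it.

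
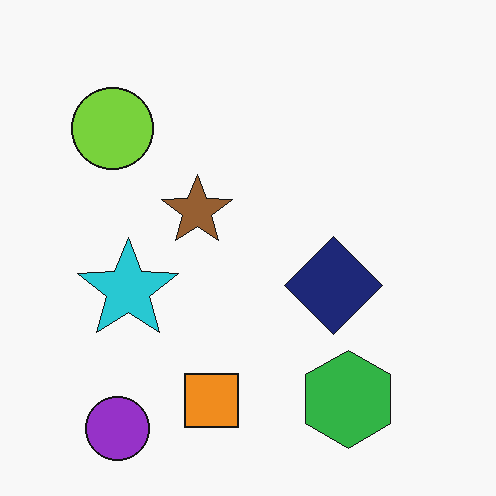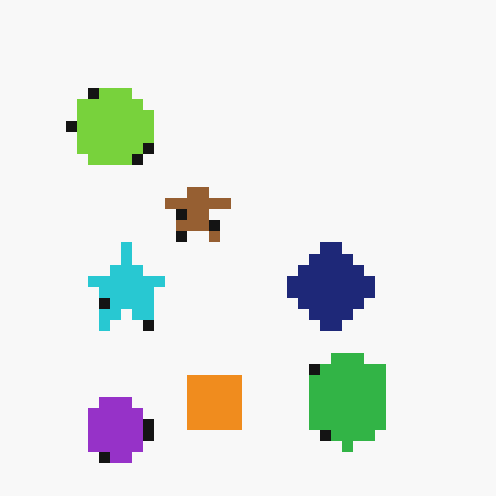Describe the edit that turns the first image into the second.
This is the original image heavily pixelated into large blocks.

Shapes are reduced to large square blocks; fine edges and outlines are lost — a downscale-then-upscale (mosaic) effect.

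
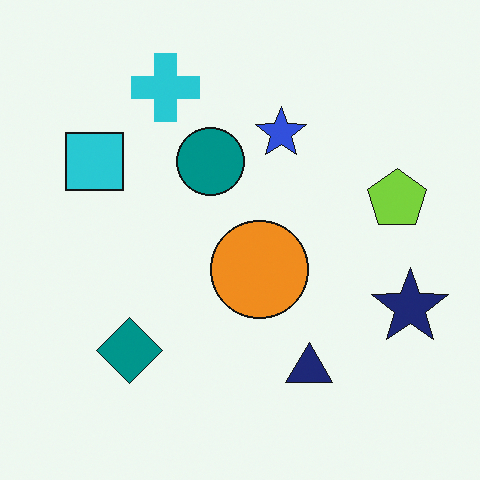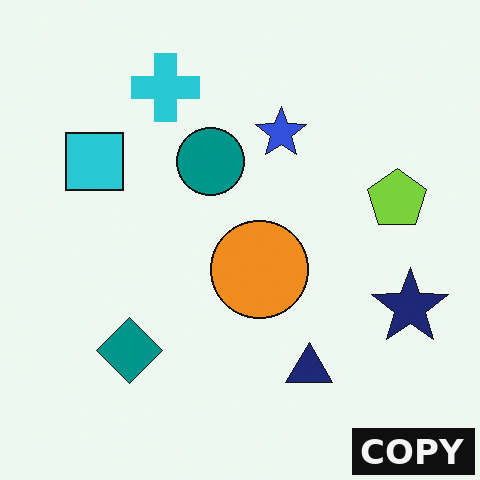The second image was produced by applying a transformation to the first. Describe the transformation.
Watermarked with the text "COPY" in the lower-right corner.

A dark label reading "COPY" appears in the lower-right corner.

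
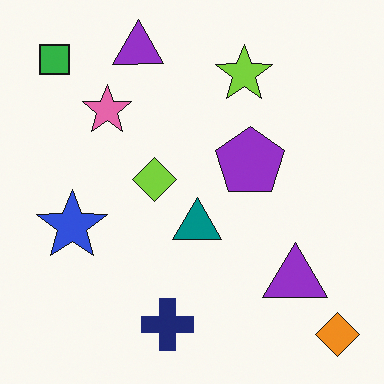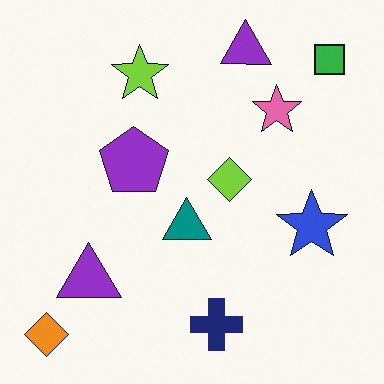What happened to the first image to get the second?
The image was flipped horizontally (left ↔ right).

The orange diamond is in the bottom-right of the first image and the bottom-left of the second — shapes on opposite sides of the vertical midline have swapped in a mirror flip.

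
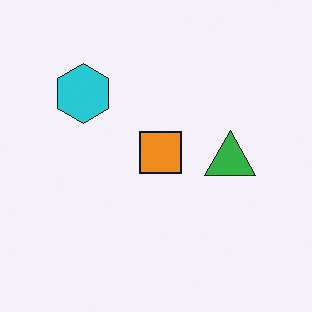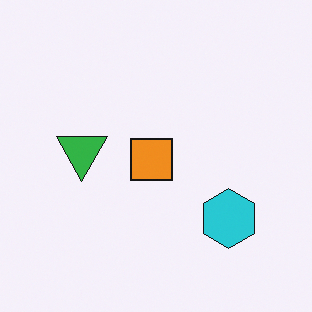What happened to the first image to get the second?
The image was rotated 180°.

The cyan hexagon sits in the top-left of the first image and the bottom-right of the second — consistent with a whole-image 180° rotation.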